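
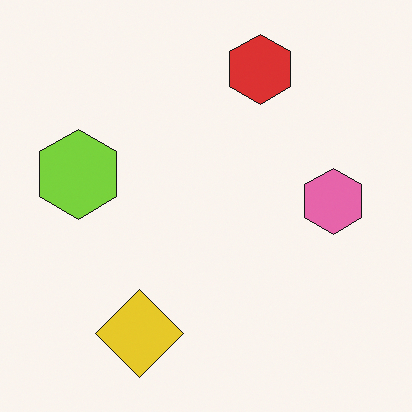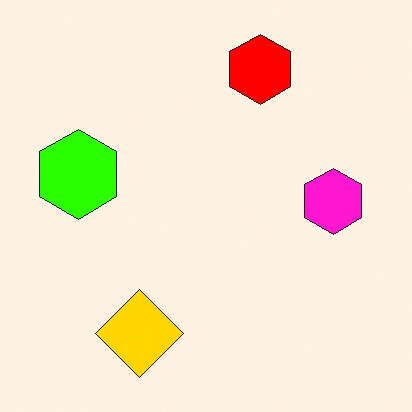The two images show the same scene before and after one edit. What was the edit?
It was made much more vivid (saturation change).

All colors are more vivid — a global saturation change.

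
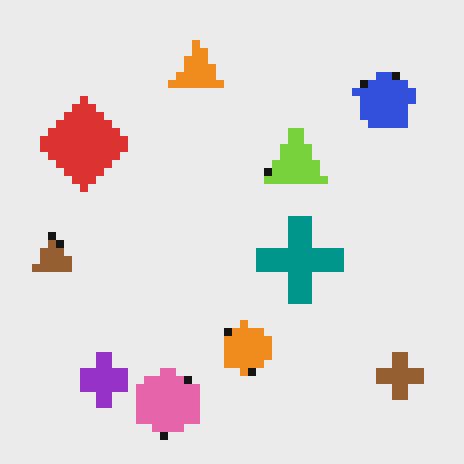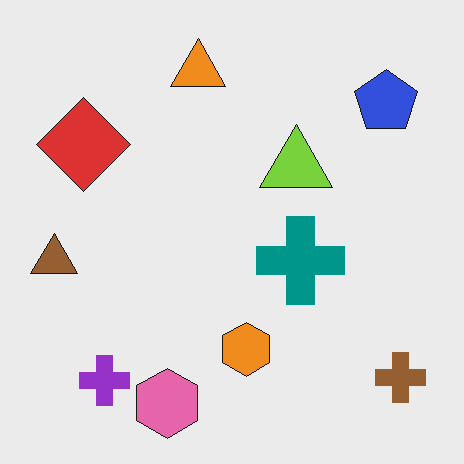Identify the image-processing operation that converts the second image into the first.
The transformation is: pixelated into visible square blocks.

Shapes are reduced to large square blocks; fine edges and outlines are lost — a downscale-then-upscale (mosaic) effect.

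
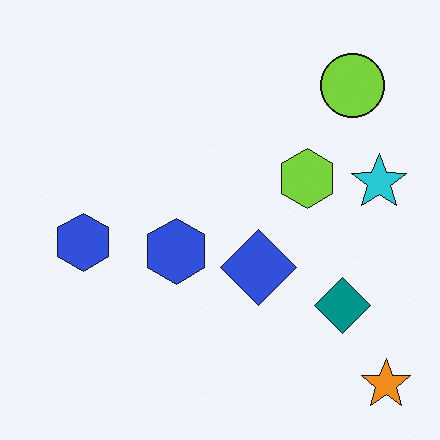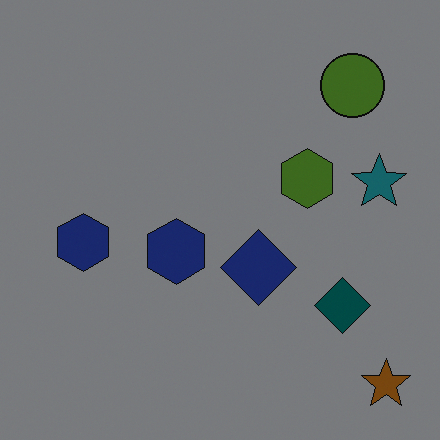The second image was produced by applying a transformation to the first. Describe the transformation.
The transformation is: darkened a lot.

Every pixel — background and shapes alike — is uniformly darkened.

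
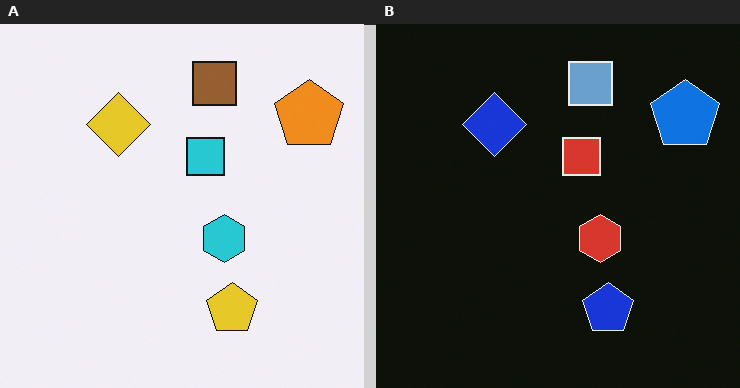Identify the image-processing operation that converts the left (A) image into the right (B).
The right (B) image is the left (A) color-inverted (negative).

The light background has become dark and every shape's color is its complement — a photographic negative.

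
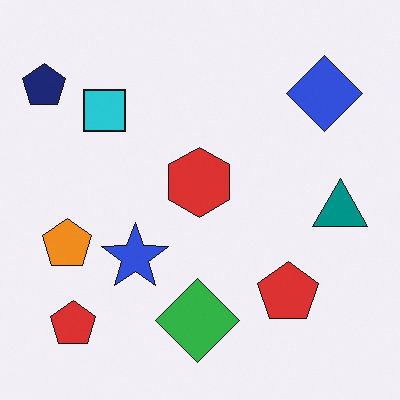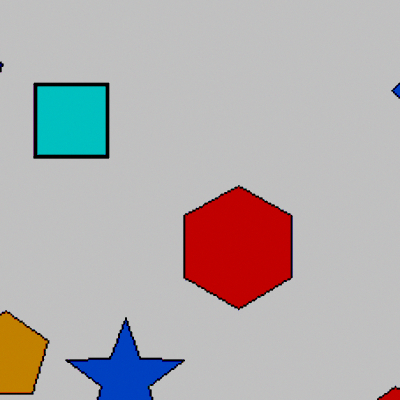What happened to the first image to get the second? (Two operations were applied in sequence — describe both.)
The image was cropped tightly and scaled back up, then heavily posterized to just a handful of flat colors.

The visible shapes are larger and the field of view is narrower; shapes near the original edges may be partly or wholly outside the frame — a crop-and-rescale. Each flat color has snapped to a coarser quantized level — most visibly, the near-white background has dropped to a flat grey.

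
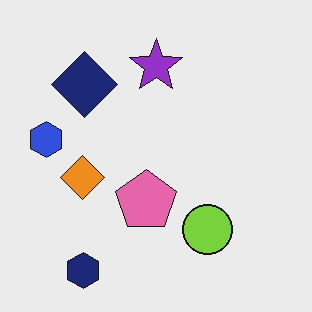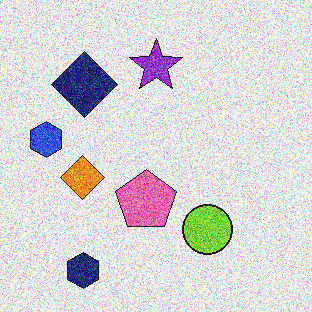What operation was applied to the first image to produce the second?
The image was degraded with a thick layer of grain.

Random speckle covers the whole image, including the flat background.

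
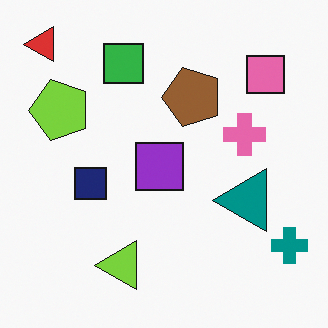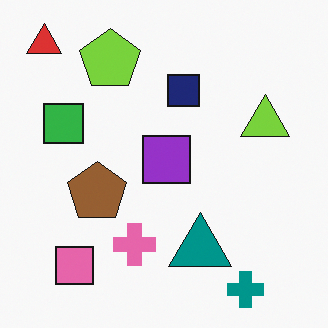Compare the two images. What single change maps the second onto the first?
This is the original image transposed (reflected across the top-left ↔ bottom-right diagonal).

Shapes have swapped their row and column positions — what was in the top-right is now in the bottom-left — a diagonal reflection.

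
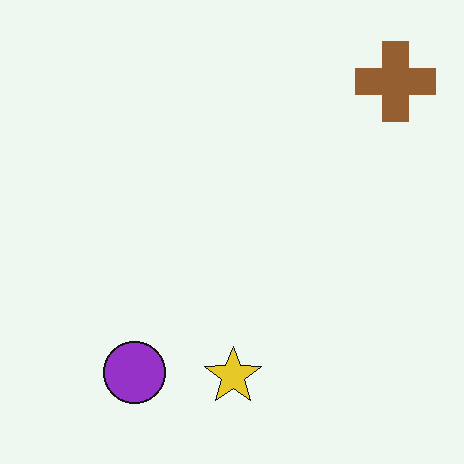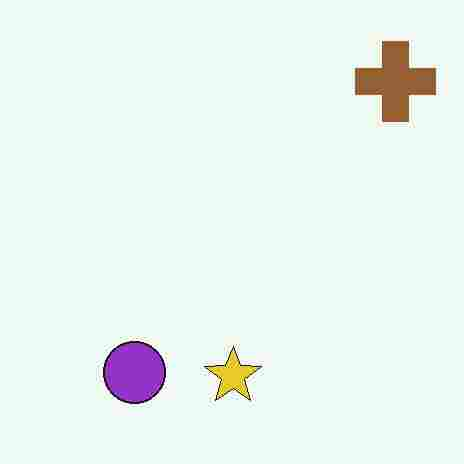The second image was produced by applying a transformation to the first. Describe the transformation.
Heavily JPEG-compressed with obvious blocking artifacts.

Blocky 8×8 compression artifacts appear around shape edges and the flat background shows ringing — characteristic JPEG degradation.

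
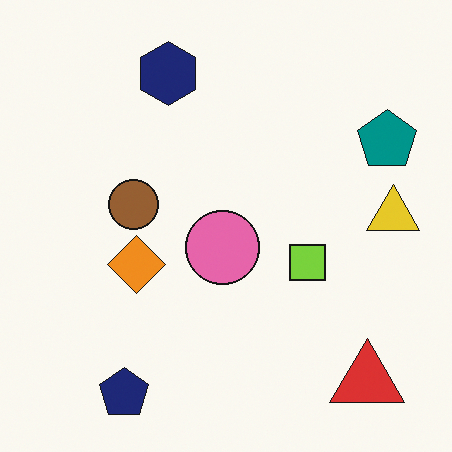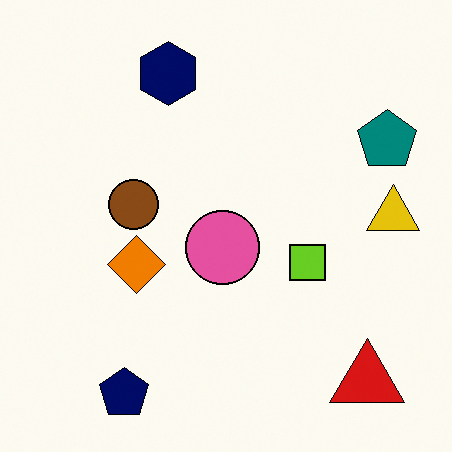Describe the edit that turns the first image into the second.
The second image is the first given slightly increased contrast.

Tones are pushed away from mid-grey across the whole image — a global contrast change.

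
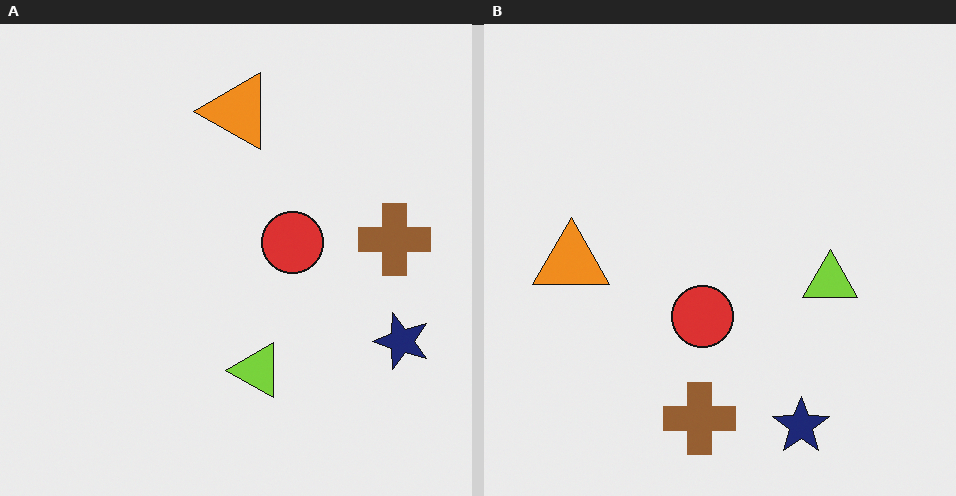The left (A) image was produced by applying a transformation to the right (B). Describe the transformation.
It was transposed (reflected across the top-left ↔ bottom-right diagonal).

Shapes have swapped their row and column positions — what was in the top-right is now in the bottom-left — a diagonal reflection.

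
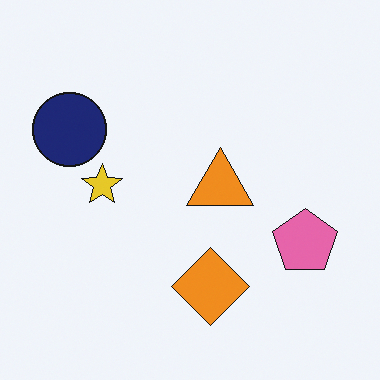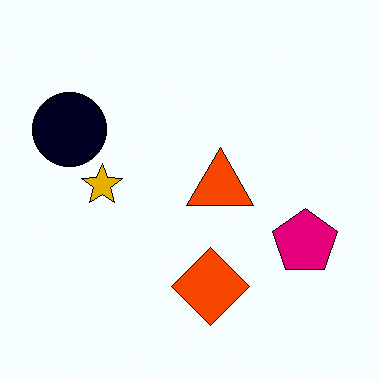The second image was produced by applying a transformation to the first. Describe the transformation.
The image was given much higher contrast.

Tones are pushed away from mid-grey across the whole image — a global contrast change.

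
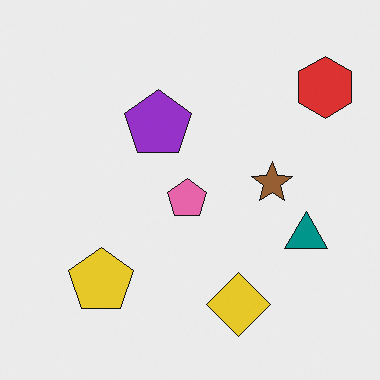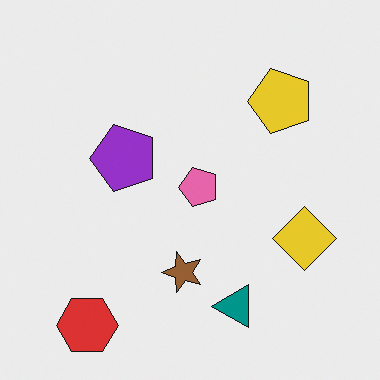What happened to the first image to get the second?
The second image is the first transposed (reflected across the top-left ↔ bottom-right diagonal).

Shapes have swapped their row and column positions — what was in the top-right is now in the bottom-left — a diagonal reflection.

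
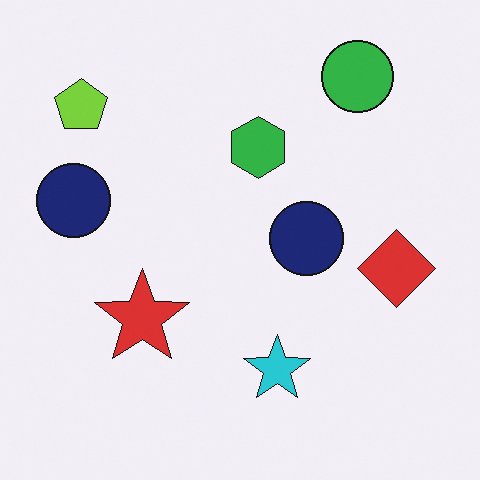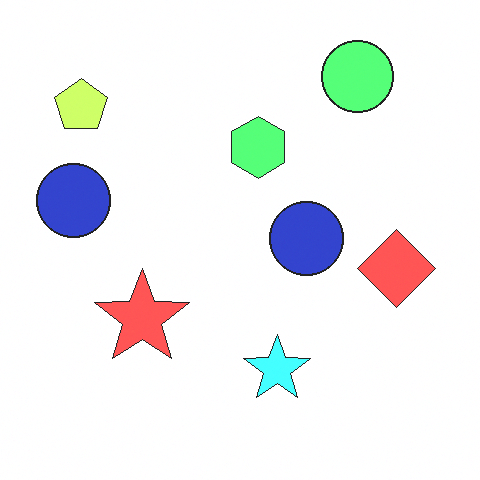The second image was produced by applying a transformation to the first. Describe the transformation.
It was noticeably brightened.

Every pixel — background and shapes alike — is uniformly brightened.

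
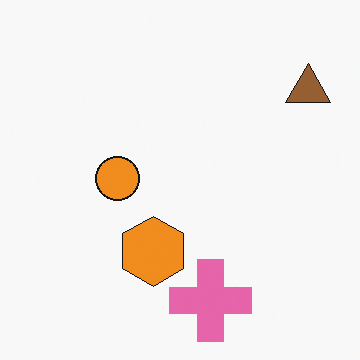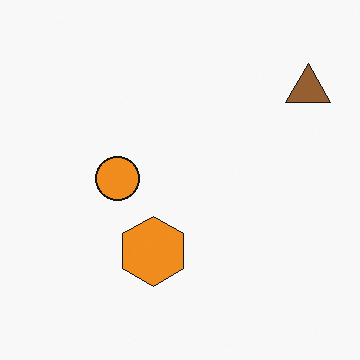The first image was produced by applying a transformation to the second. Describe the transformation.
The transformation is: overlaid with an additional pink cross.

A pink cross appears in the first image that is absent from the second.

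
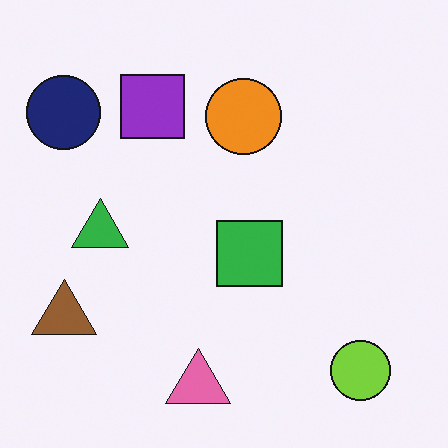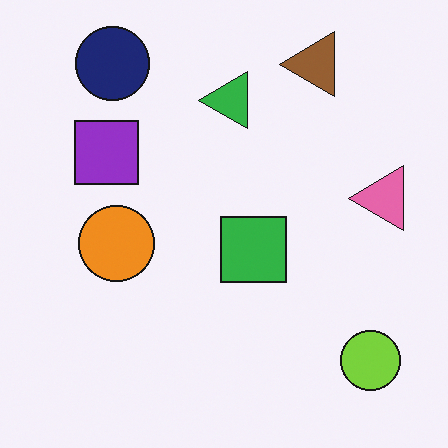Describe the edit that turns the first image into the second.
The second image is the first transposed (reflected across the top-left ↔ bottom-right diagonal).

Shapes have swapped their row and column positions — what was in the top-right is now in the bottom-left — a diagonal reflection.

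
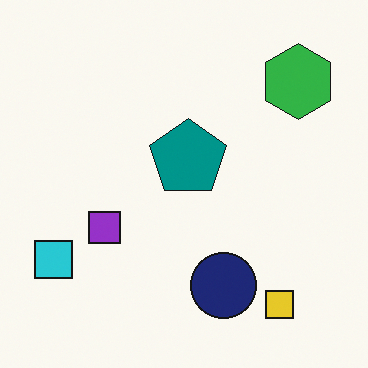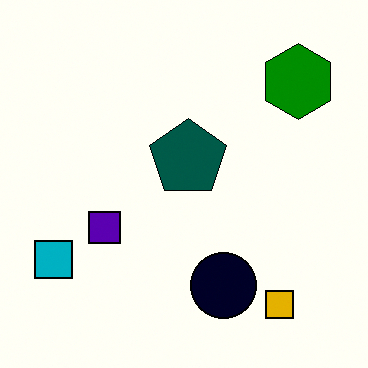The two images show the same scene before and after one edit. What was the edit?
This is the original image given much higher contrast.

Tones are pushed away from mid-grey across the whole image — a global contrast change.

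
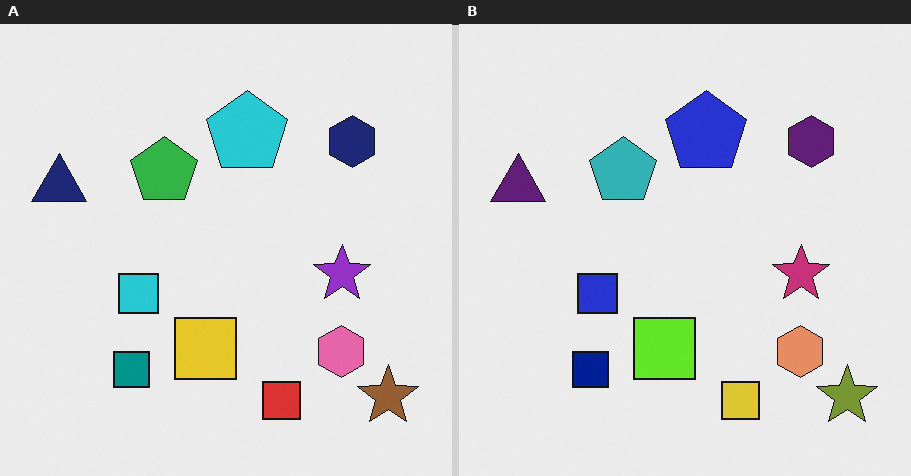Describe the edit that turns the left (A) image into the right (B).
It was hue-shifted by a small amount.

Every shape's color has rotated by the same amount around the hue wheel — a uniform hue shift.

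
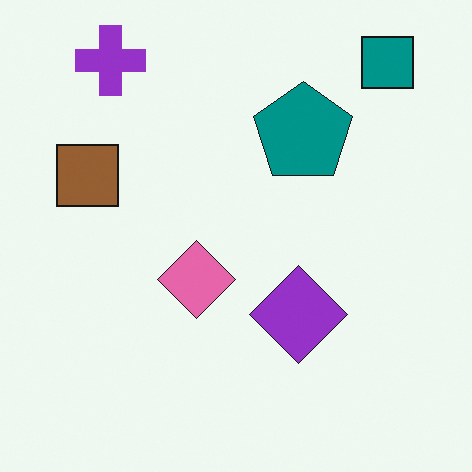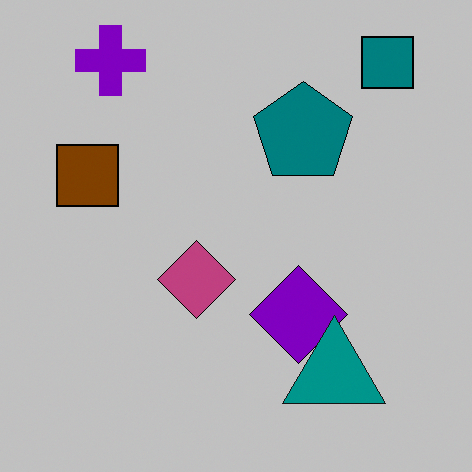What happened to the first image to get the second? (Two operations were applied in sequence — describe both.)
The transformation is: aggressively posterized, then overlaid with an additional teal triangle.

Each flat color has snapped to a coarser quantized level — most visibly, the near-white background has dropped to a flat grey. A teal triangle appears in the second image that is absent from the first.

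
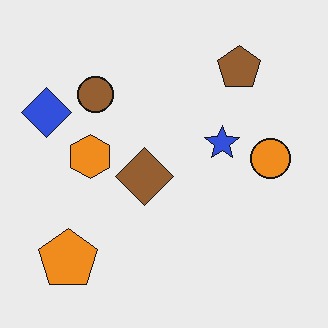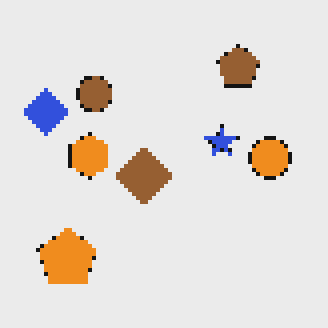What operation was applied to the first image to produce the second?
It was mildly pixelated.

Shapes are reduced to large square blocks; fine edges and outlines are lost — a downscale-then-upscale (mosaic) effect.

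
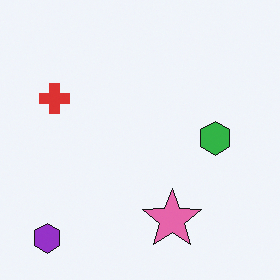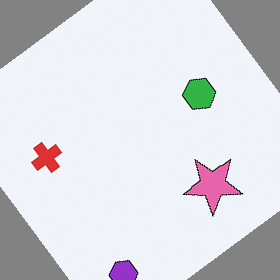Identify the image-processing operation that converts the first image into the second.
The image was rotated counter-clockwise by a large amount — several tens of degrees.

Every shape is tilted by the same angle and the image corners show triangular fill wedges — a whole-image rotation by a non-right angle.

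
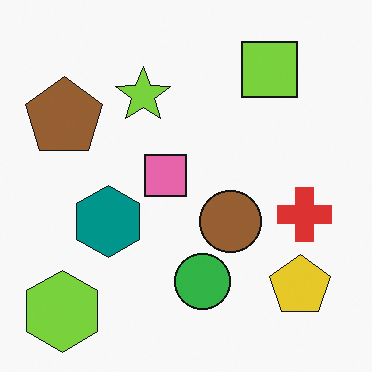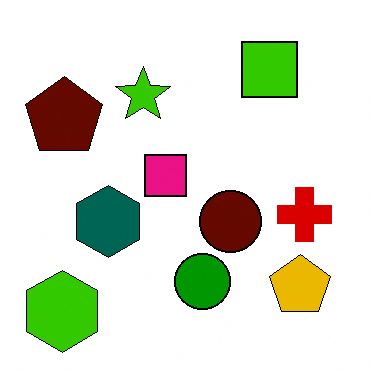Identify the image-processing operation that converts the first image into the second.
The transformation is: boosted in contrast.

Tones are pushed away from mid-grey across the whole image — a global contrast change.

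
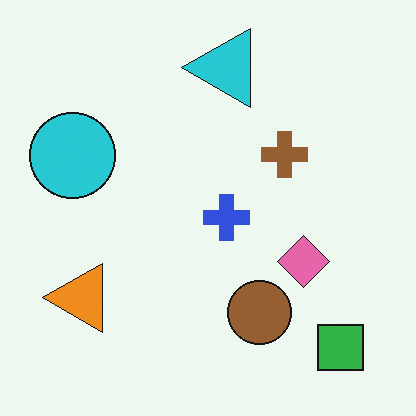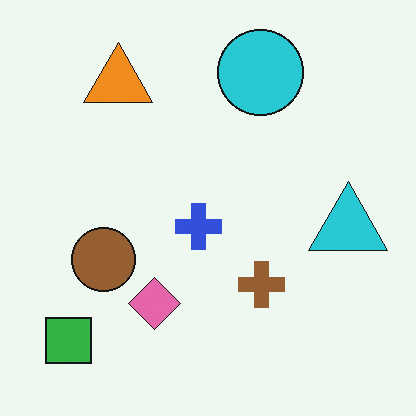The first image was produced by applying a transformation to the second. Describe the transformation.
Rotated 90° counter-clockwise.

The green square sits in the bottom-left of the second image and the bottom-right of the first — consistent with a whole-image 90° counter-clockwise rotation.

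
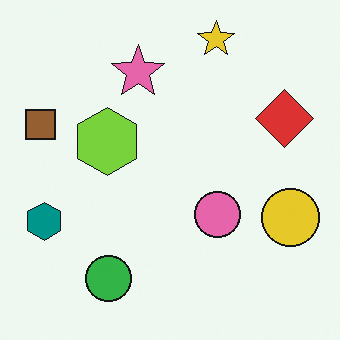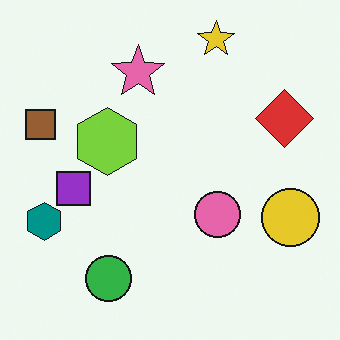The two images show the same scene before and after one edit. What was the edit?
The image was overlaid with an additional purple square.

A purple square appears in the second image that is absent from the first.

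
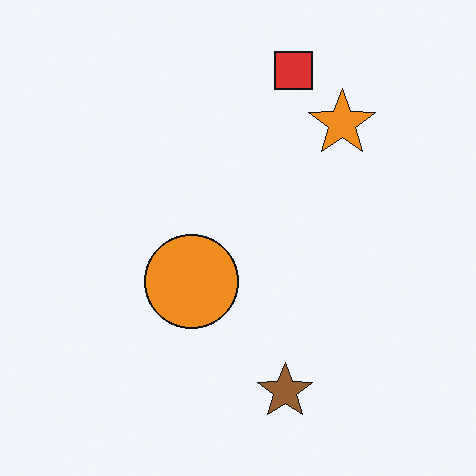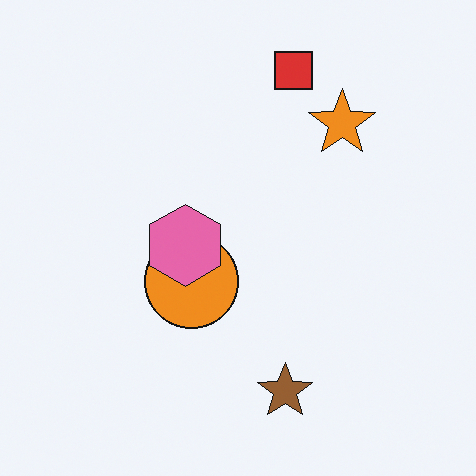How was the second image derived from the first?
It was overlaid with an additional pink hexagon.

A pink hexagon appears in the second image that is absent from the first.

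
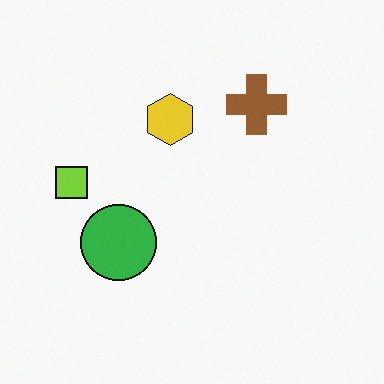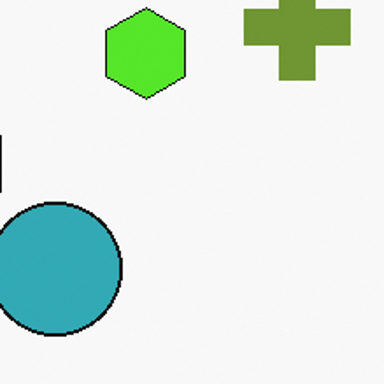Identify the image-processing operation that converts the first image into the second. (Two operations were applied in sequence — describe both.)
The transformation is: hue-shifted slightly, then cropped tightly and scaled back up.

Every shape's color has rotated by the same amount around the hue wheel — a uniform hue shift. The visible shapes are larger and the field of view is narrower; shapes near the original edges may be partly or wholly outside the frame — a crop-and-rescale.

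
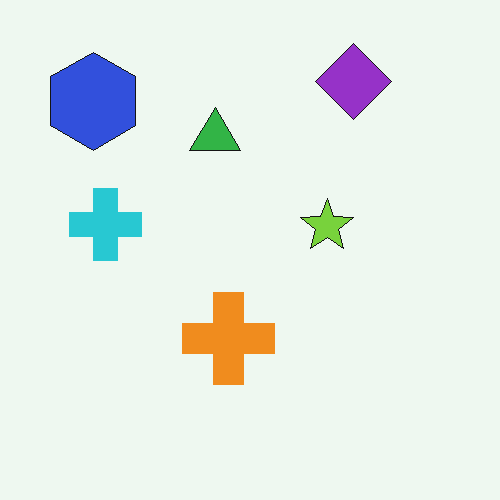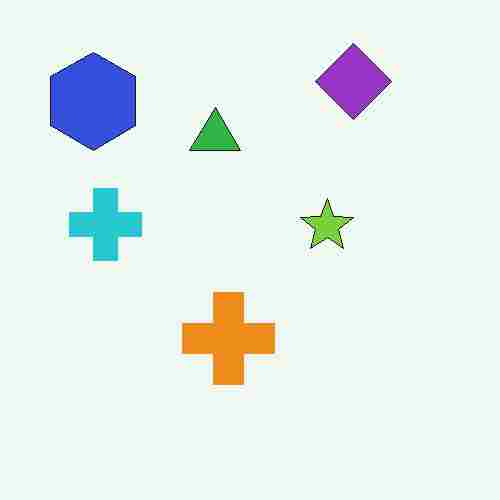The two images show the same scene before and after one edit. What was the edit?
Degraded with heavy JPEG compression.

Blocky 8×8 compression artifacts appear around shape edges and the flat background shows ringing — characteristic JPEG degradation.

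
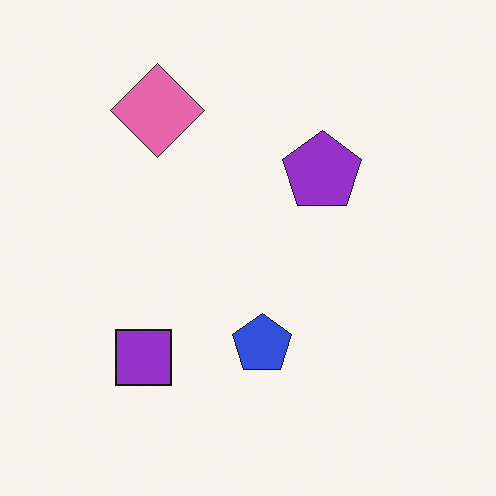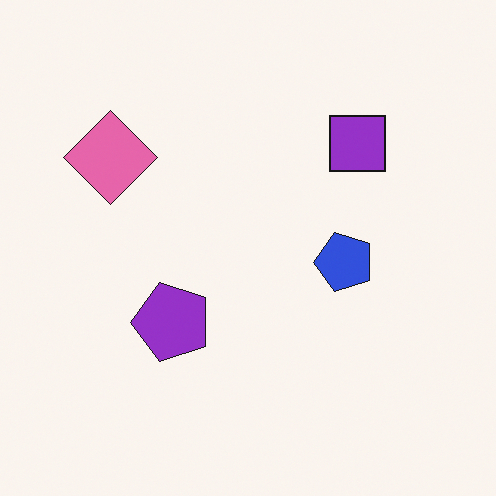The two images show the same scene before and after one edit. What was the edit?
The second image is the first transposed (reflected across the top-left ↔ bottom-right diagonal).

Shapes have swapped their row and column positions — what was in the top-right is now in the bottom-left — a diagonal reflection.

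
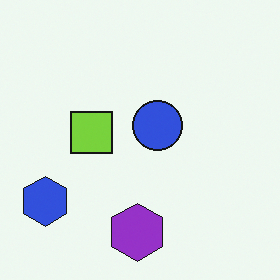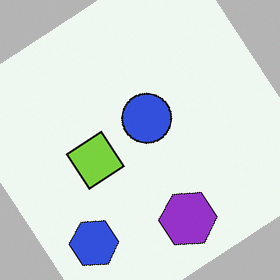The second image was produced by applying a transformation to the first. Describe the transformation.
The transformation is: rotated counter-clockwise by a large amount — several tens of degrees.

Every shape is tilted by the same angle and the image corners show triangular fill wedges — a whole-image rotation by a non-right angle.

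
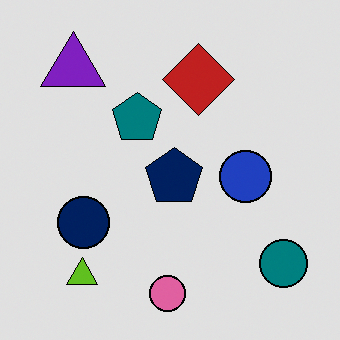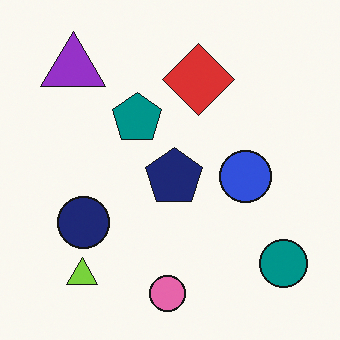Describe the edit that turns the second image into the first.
The transformation is: moderately posterized.

Each flat color has snapped to a coarser quantized level — most visibly, the near-white background has dropped to a flat grey.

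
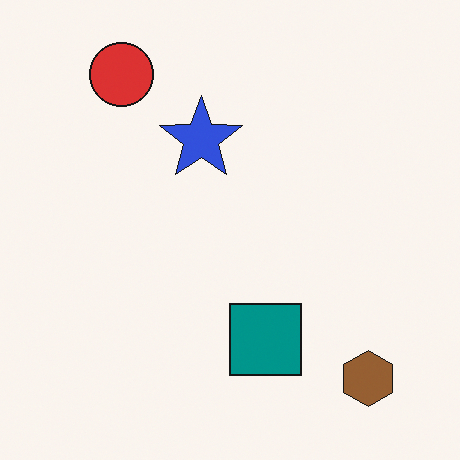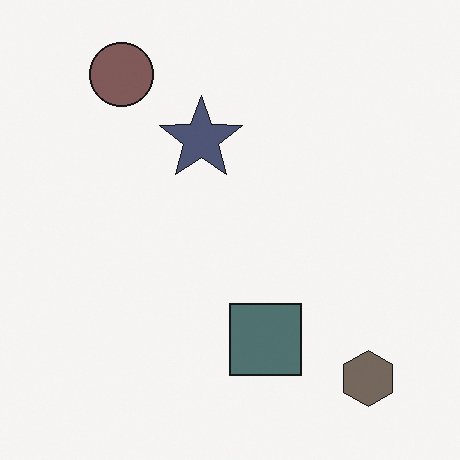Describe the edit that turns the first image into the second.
It was made much more muted (saturation change).

All colors are more muted and greyish — a global saturation change.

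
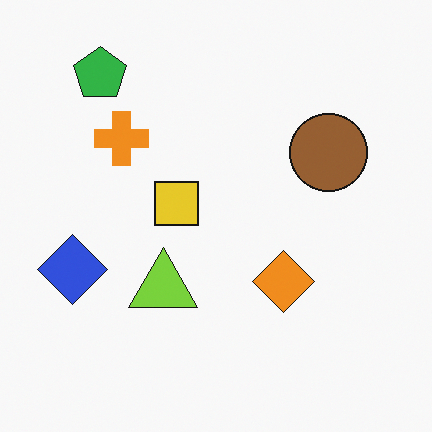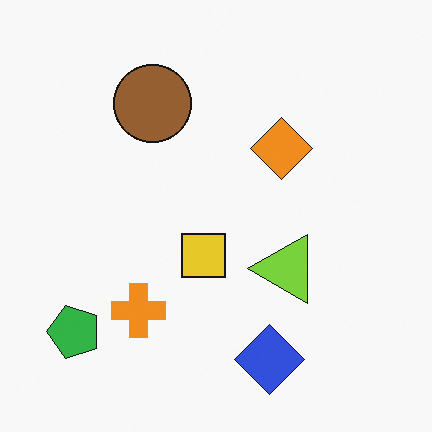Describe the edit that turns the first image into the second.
The image was rotated 90° counter-clockwise.

The green pentagon sits in the top-left of the first image and the bottom-left of the second — consistent with a whole-image 90° counter-clockwise rotation.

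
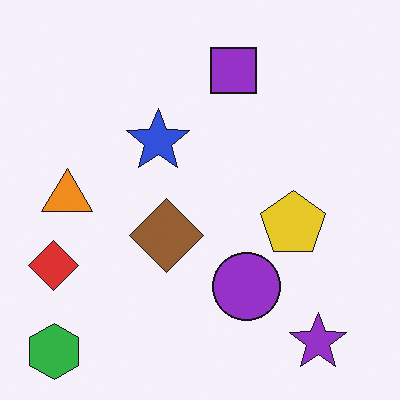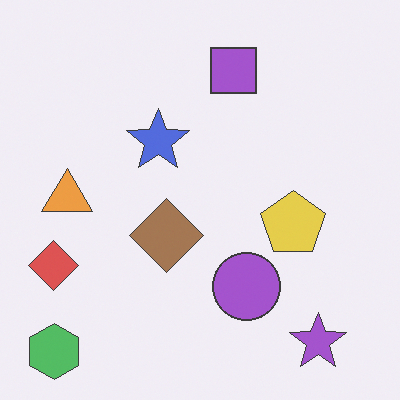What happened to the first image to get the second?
The second image is the first given slightly reduced contrast.

Tones are pushed toward mid-grey across the whole image — a global contrast change.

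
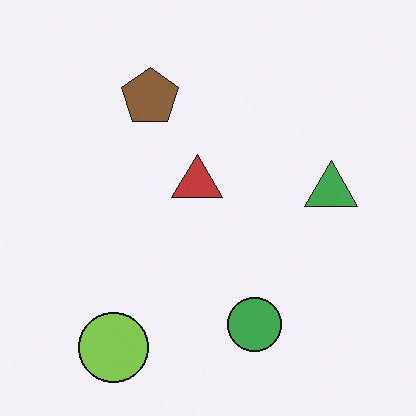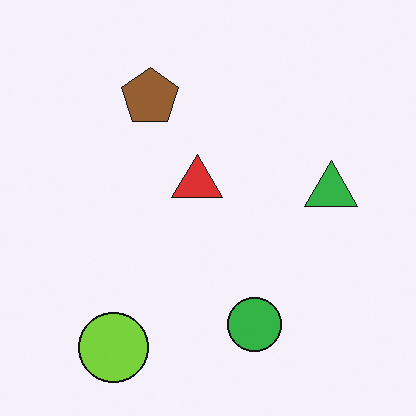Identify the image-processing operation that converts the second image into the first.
This is the original image slightly desaturated.

All colors are more muted and greyish — a global saturation change.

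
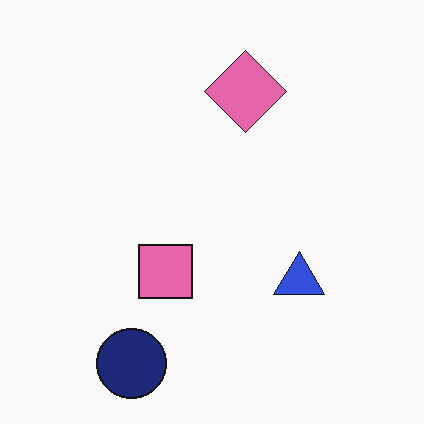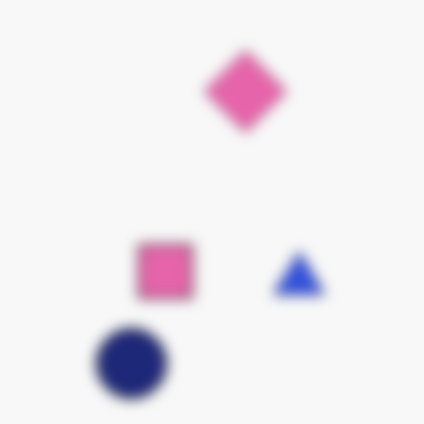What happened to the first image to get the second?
The transformation is: strongly gaussian-blurred.

Shape edges and outlines are uniformly softened across the whole image.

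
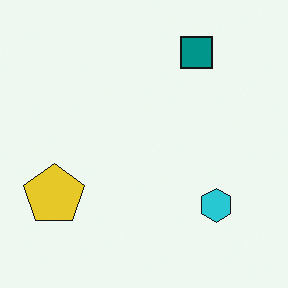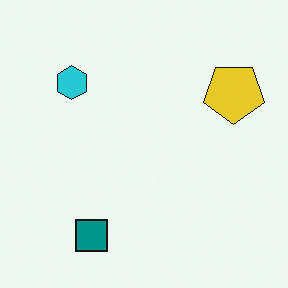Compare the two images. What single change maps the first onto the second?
The image was rotated 180°.

The teal square sits in the top-right of the first image and the bottom-left of the second — consistent with a whole-image 180° rotation.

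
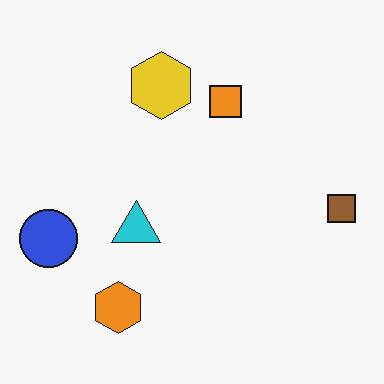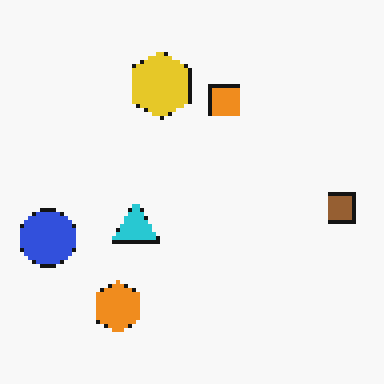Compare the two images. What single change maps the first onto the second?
The transformation is: mildly pixelated.

Shapes are reduced to large square blocks; fine edges and outlines are lost — a downscale-then-upscale (mosaic) effect.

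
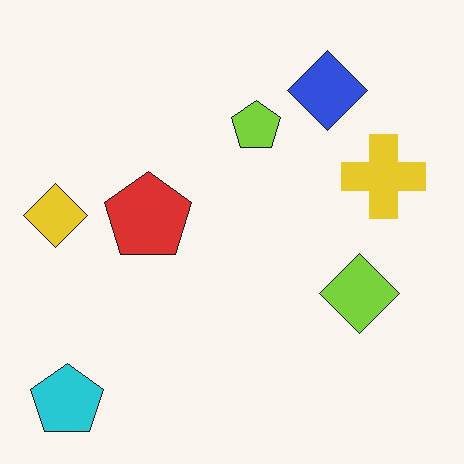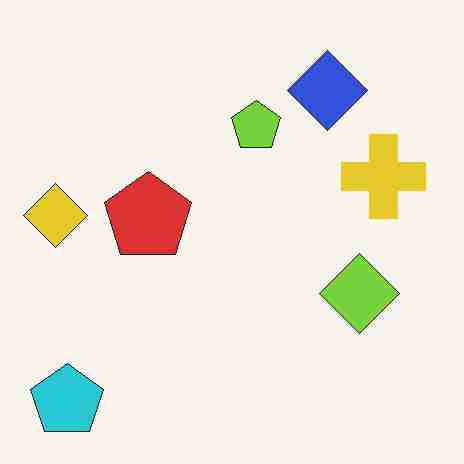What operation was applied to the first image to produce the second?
Heavily JPEG-compressed with obvious blocking artifacts.

Blocky 8×8 compression artifacts appear around shape edges and the flat background shows ringing — characteristic JPEG degradation.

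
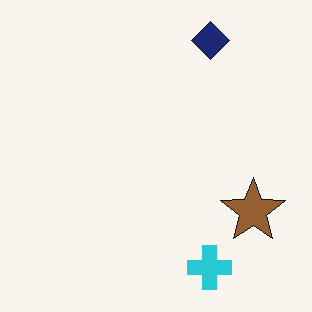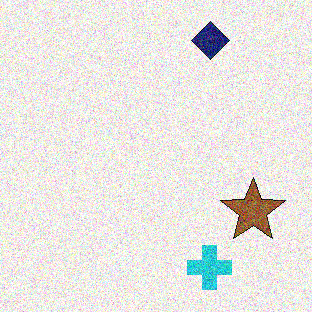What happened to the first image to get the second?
The image was degraded with a thick layer of grain.

Random speckle covers the whole image, including the flat background.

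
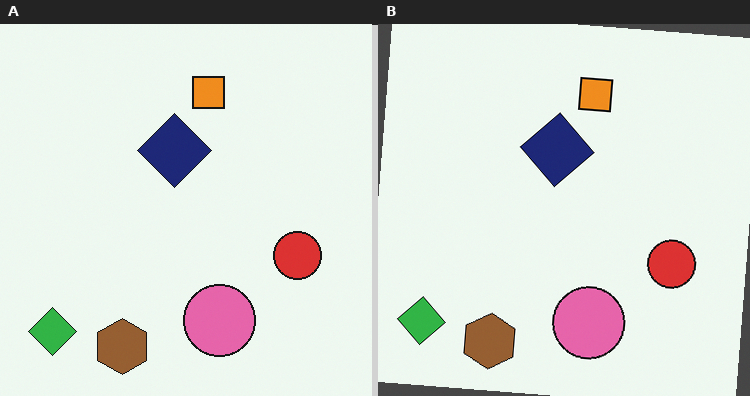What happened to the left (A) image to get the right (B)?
This is the original image rotated clockwise by a few degrees.

Every shape is tilted by the same angle and the image corners show triangular fill wedges — a whole-image rotation by a non-right angle.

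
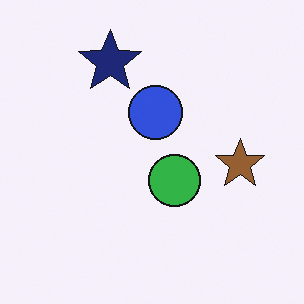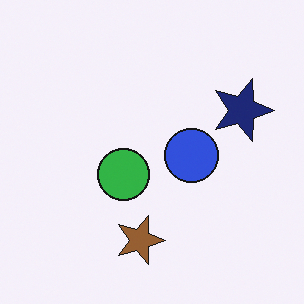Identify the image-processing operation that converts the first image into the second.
It was rotated 90° clockwise.

The navy star sits in the top of the first image and the right of the second — consistent with a whole-image 90° clockwise rotation.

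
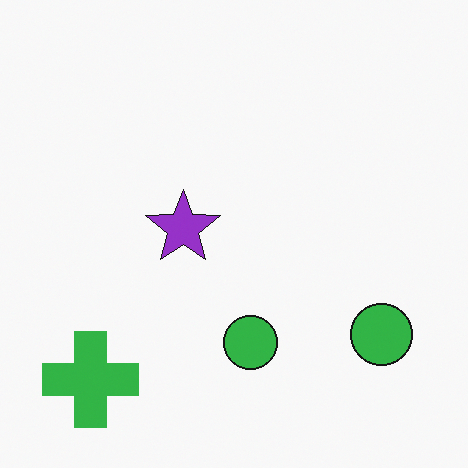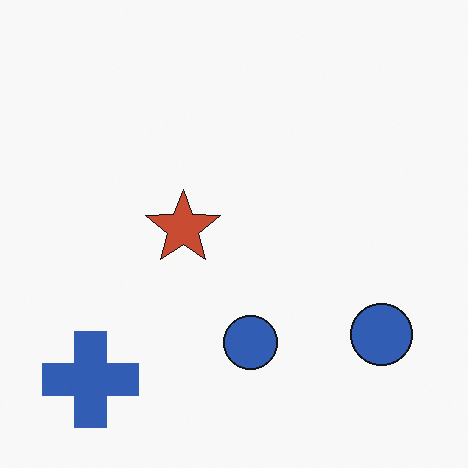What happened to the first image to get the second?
The transformation is: hue-shifted by a moderate amount.

Every shape's color has rotated by the same amount around the hue wheel — a uniform hue shift.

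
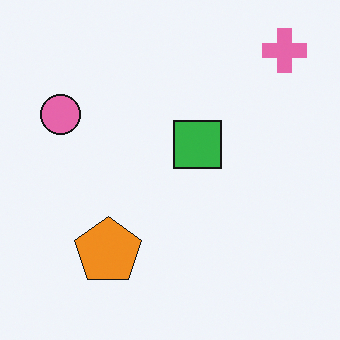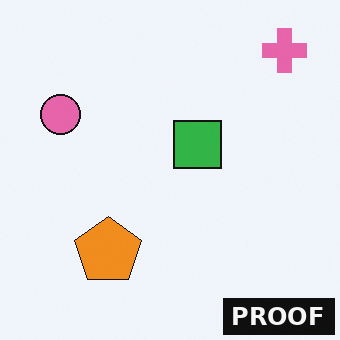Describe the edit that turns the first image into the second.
The transformation is: watermarked with the text "PROOF" in the lower-right corner.

A dark label reading "PROOF" appears in the lower-right corner.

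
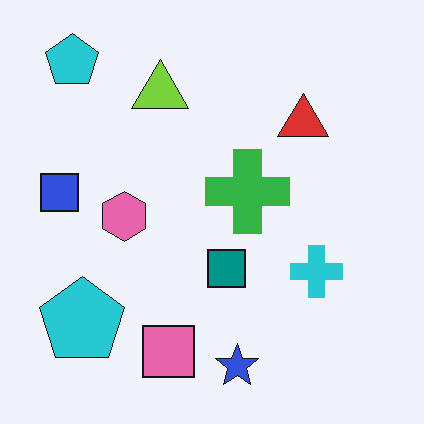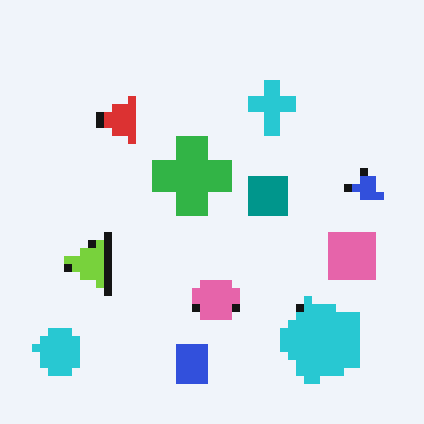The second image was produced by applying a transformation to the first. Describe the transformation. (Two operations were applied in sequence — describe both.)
It was rotated 90° counter-clockwise, then moderately pixelated.

The blue star sits in the bottom of the first image and the right of the second — consistent with a whole-image 90° counter-clockwise rotation. Shapes are reduced to large square blocks; fine edges and outlines are lost — a downscale-then-upscale (mosaic) effect.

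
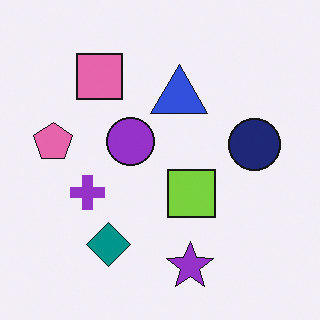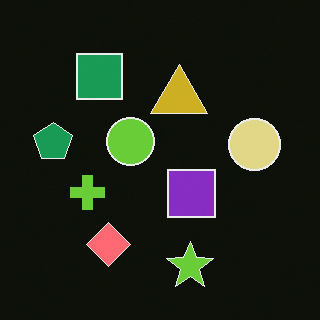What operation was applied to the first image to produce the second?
Color-inverted (negative).

The light background has become dark and every shape's color is its complement — a photographic negative.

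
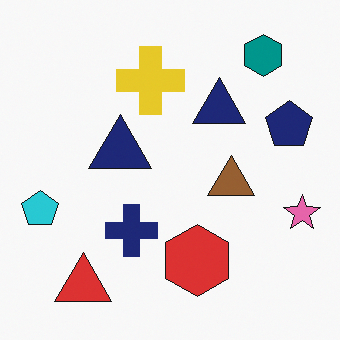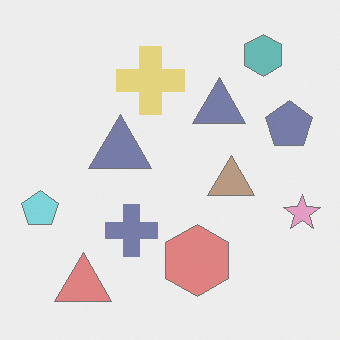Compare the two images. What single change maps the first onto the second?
The second image is the first washed out (contrast reduced).

Tones are pushed toward mid-grey across the whole image — a global contrast change.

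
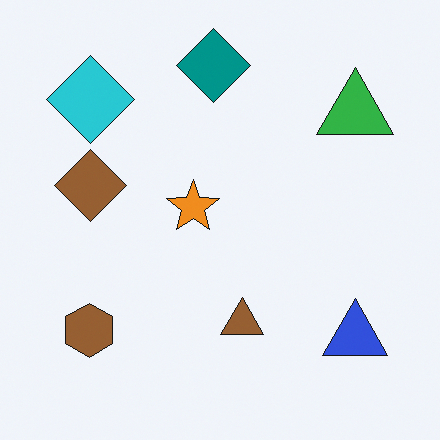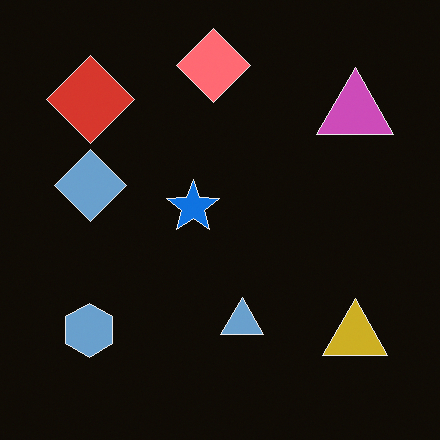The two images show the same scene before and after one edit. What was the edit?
This is the original image color-inverted (negative).

The light background has become dark and every shape's color is its complement — a photographic negative.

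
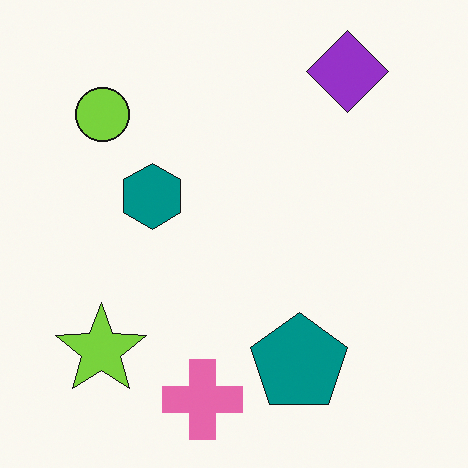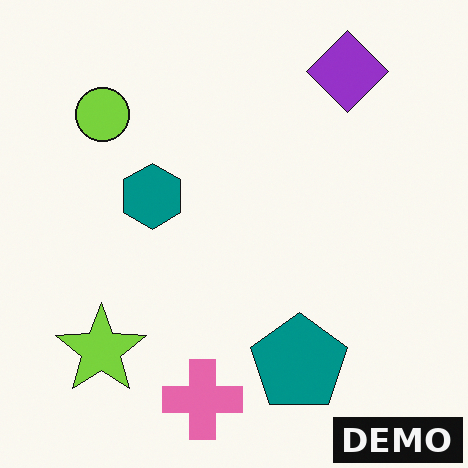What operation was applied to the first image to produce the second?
The image was watermarked with the text "DEMO" in the lower-right corner.

A dark label reading "DEMO" appears in the lower-right corner.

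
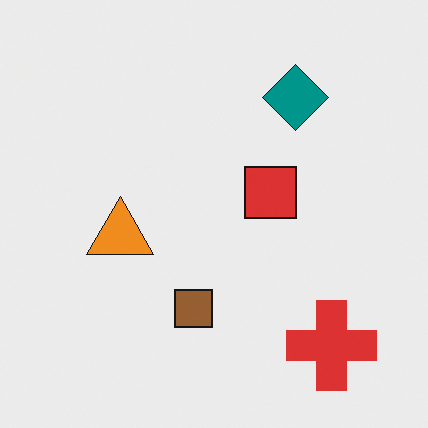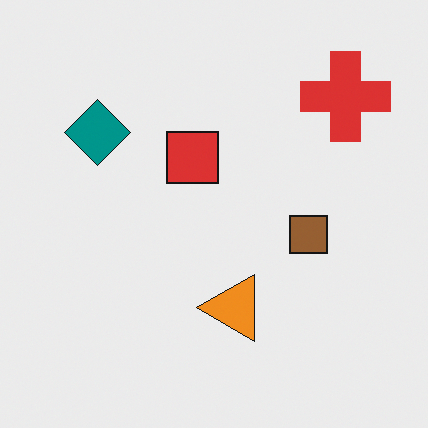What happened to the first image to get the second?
The image was rotated 90° counter-clockwise.

The red cross sits in the bottom-right of the first image and the top-right of the second — consistent with a whole-image 90° counter-clockwise rotation.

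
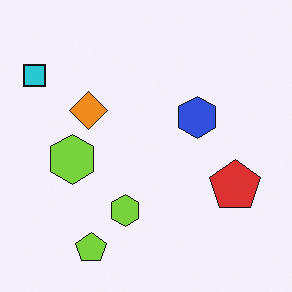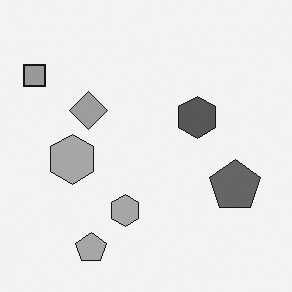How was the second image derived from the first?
The transformation is: converted to grayscale.

All color is removed — every shape is now a shade of grey.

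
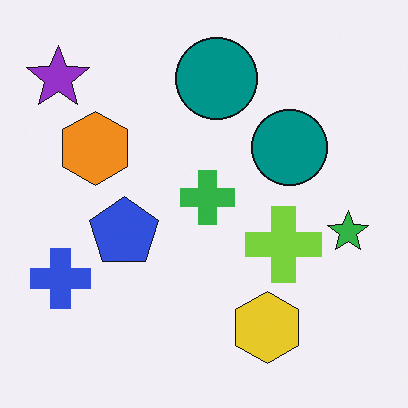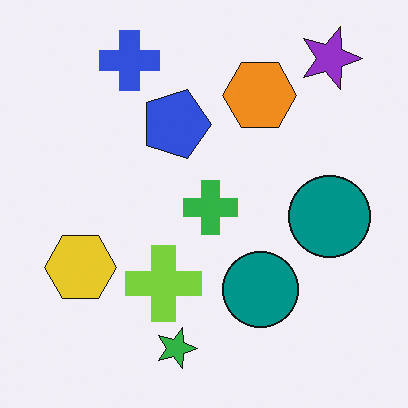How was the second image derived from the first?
This is the original image rotated 90° clockwise.

The purple star sits in the top-left of the first image and the top-right of the second — consistent with a whole-image 90° clockwise rotation.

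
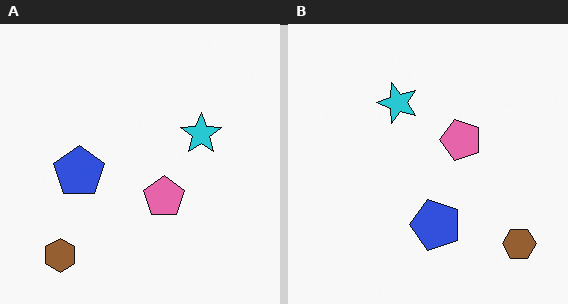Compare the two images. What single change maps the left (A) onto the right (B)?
The right (B) image is the left (A) rotated 90° counter-clockwise.

The brown hexagon sits in the bottom-left of the left (A) image and the bottom-right of the right (B) — consistent with a whole-image 90° counter-clockwise rotation.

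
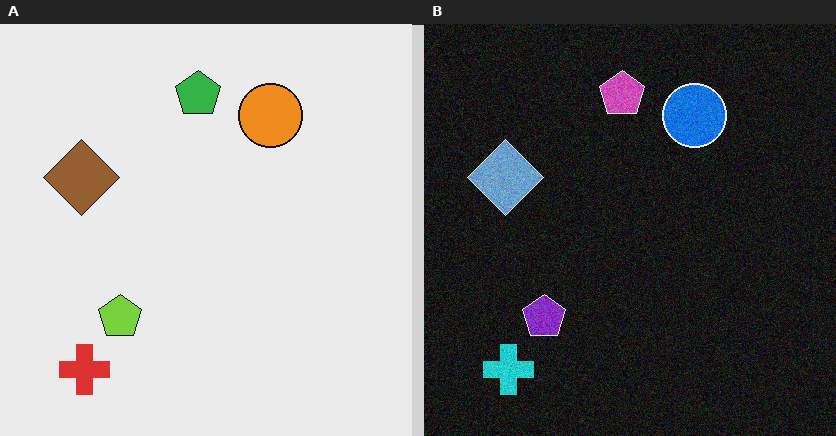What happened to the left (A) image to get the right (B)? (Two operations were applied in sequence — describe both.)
The transformation is: color-inverted (negative), then degraded with moderate additive noise.

The light background has become dark and every shape's color is its complement — a photographic negative. Random speckle covers the whole image, including the flat background.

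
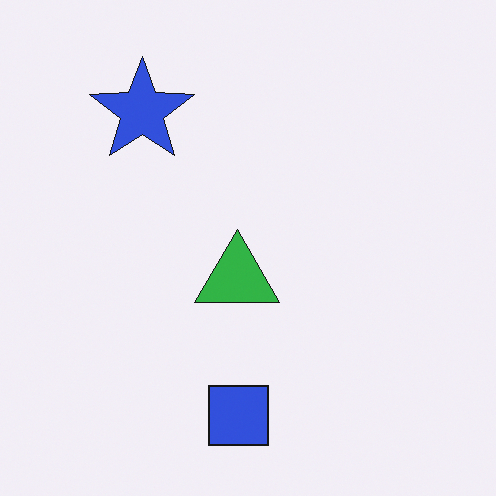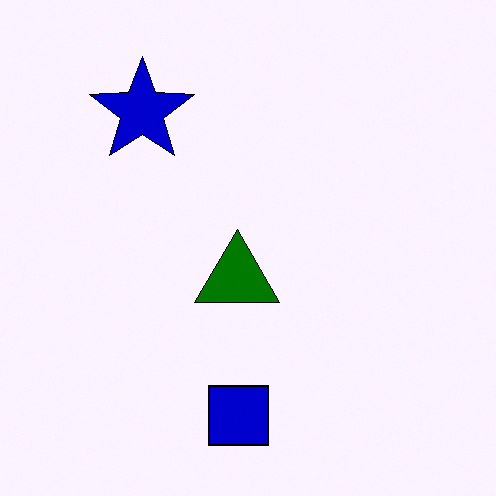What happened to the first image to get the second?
Given much higher contrast.

Tones are pushed away from mid-grey across the whole image — a global contrast change.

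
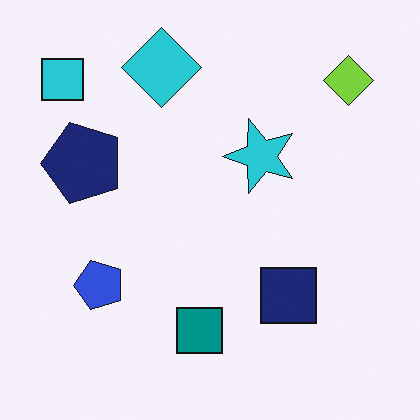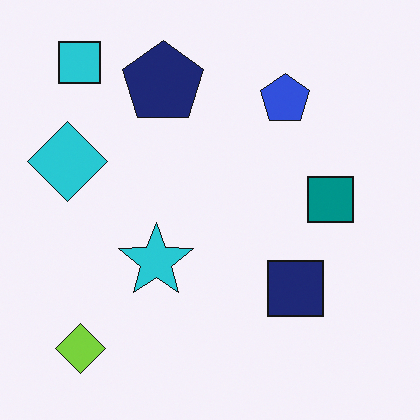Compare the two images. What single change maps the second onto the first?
Transposed (reflected across the top-left ↔ bottom-right diagonal).

Shapes have swapped their row and column positions — what was in the top-right is now in the bottom-left — a diagonal reflection.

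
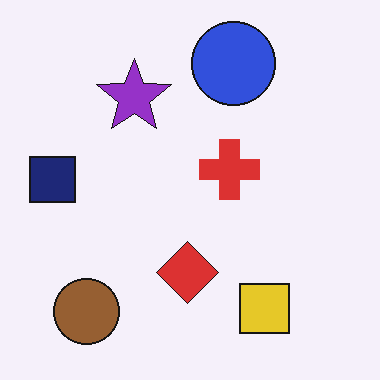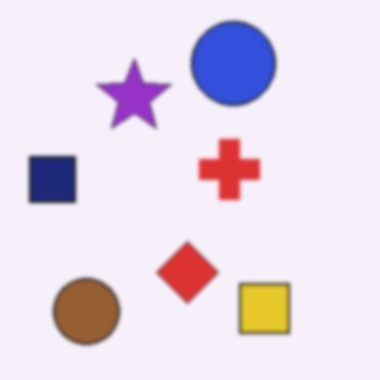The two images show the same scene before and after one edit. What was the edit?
The image was slightly softened.

Shape edges and outlines are uniformly softened across the whole image.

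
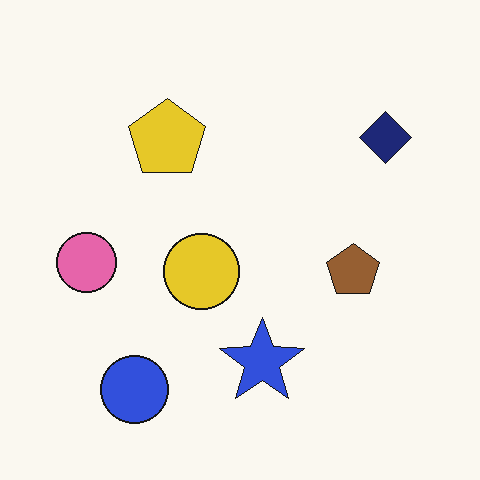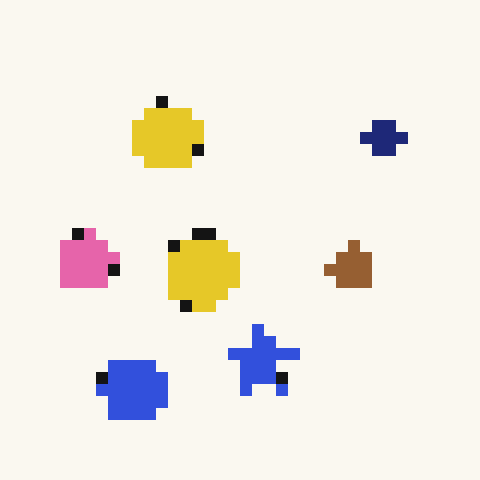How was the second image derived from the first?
This is the original image coarsely pixelated.

Shapes are reduced to large square blocks; fine edges and outlines are lost — a downscale-then-upscale (mosaic) effect.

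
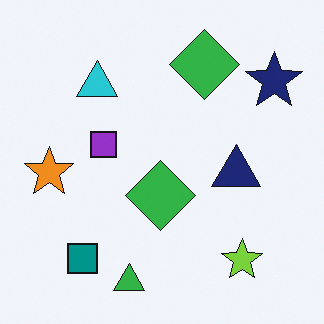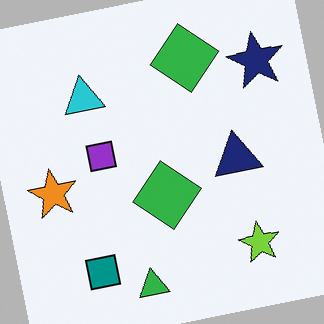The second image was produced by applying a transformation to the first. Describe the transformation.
It was rotated counter-clockwise by a small amount.

Every shape is tilted by the same angle and the image corners show triangular fill wedges — a whole-image rotation by a non-right angle.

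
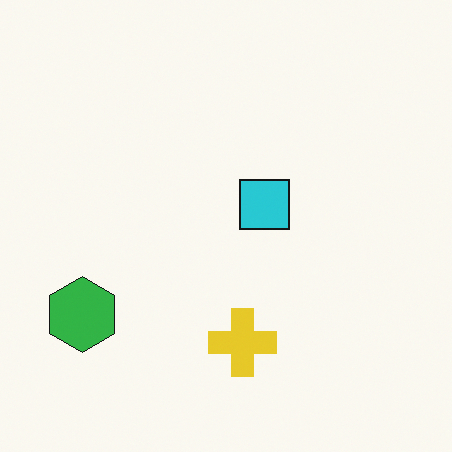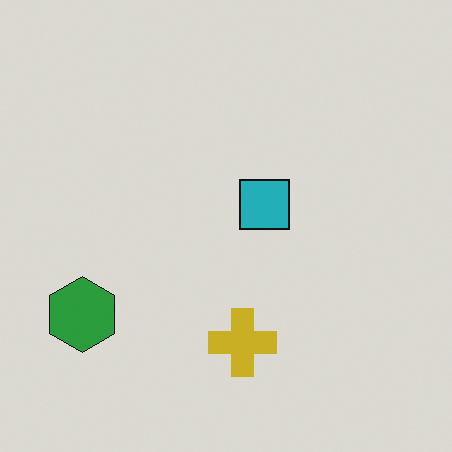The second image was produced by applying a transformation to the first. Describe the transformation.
The second image is the first slightly darkened.

Every pixel — background and shapes alike — is uniformly darkened.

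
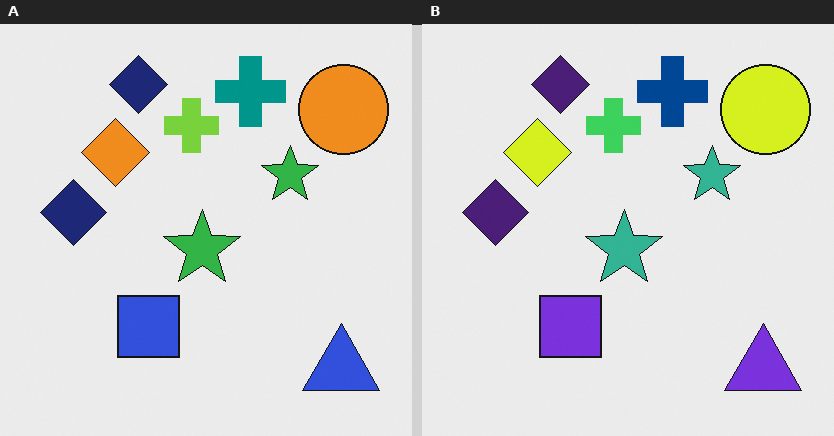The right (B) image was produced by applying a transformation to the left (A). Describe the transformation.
The image was hue-shifted by a small amount.

Every shape's color has rotated by the same amount around the hue wheel — a uniform hue shift.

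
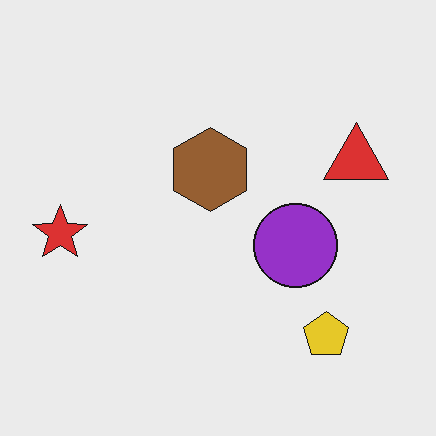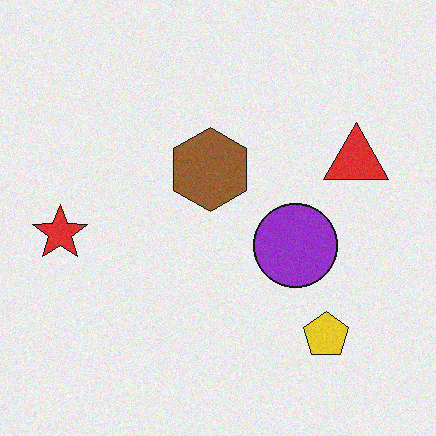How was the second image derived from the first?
The image was degraded with light additive noise.

Random speckle covers the whole image, including the flat background.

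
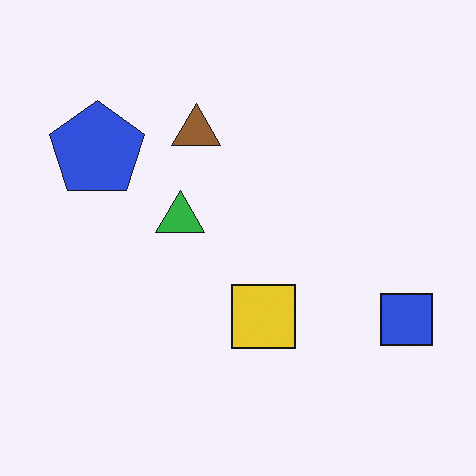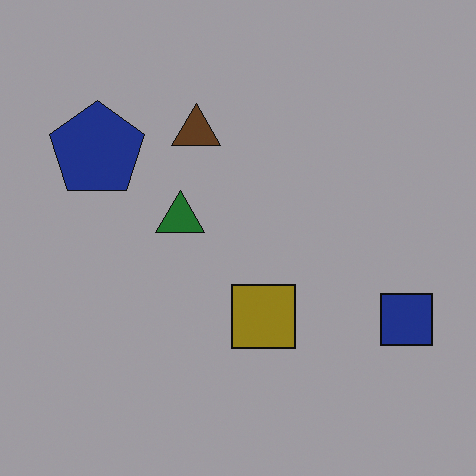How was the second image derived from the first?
The transformation is: noticeably darkened.

Every pixel — background and shapes alike — is uniformly darkened.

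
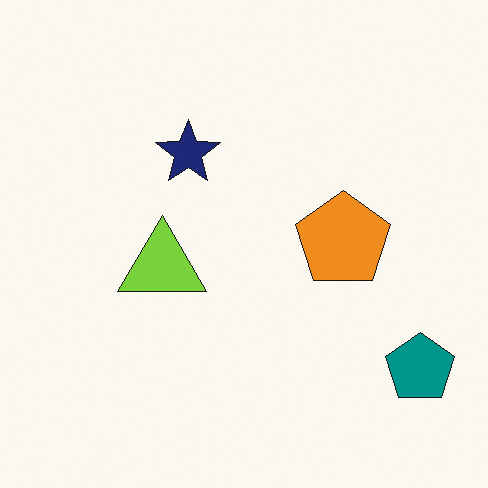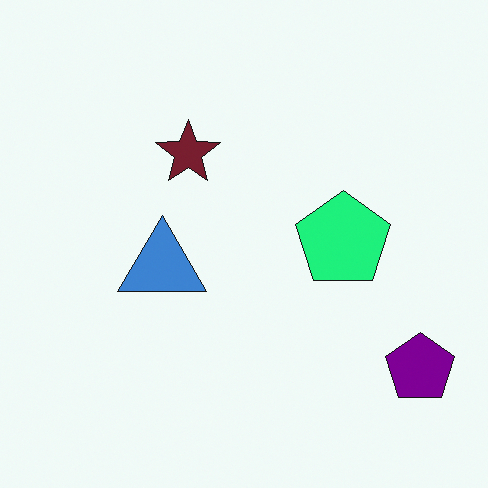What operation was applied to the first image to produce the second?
This is the original image hue-shifted by a moderate amount.

Every shape's color has rotated by the same amount around the hue wheel — a uniform hue shift.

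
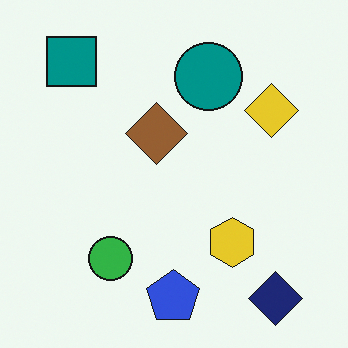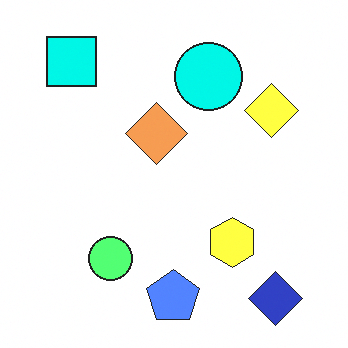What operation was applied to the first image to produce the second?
The second image is the first noticeably brightened.

Every pixel — background and shapes alike — is uniformly brightened.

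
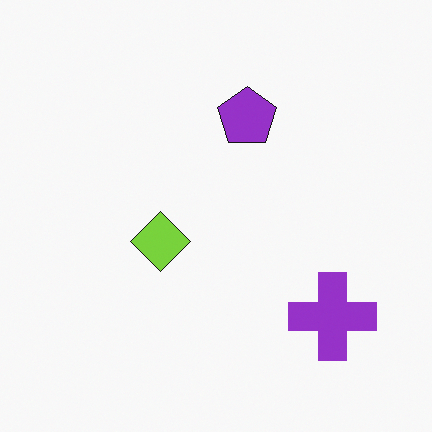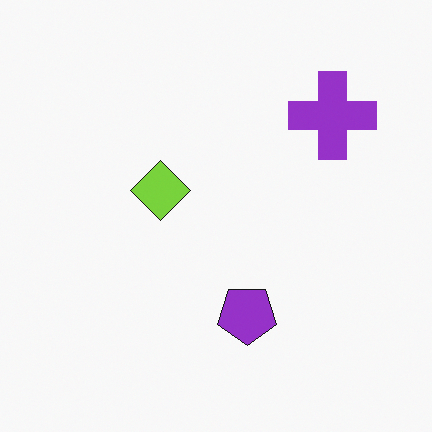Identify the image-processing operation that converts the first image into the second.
Flipped vertically (top ↔ bottom).

The purple cross is in the bottom-right of the first image and the top-right of the second — shapes on opposite sides of the horizontal midline have swapped in a mirror flip.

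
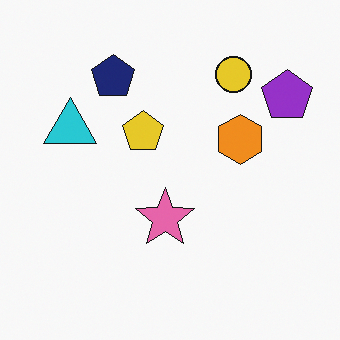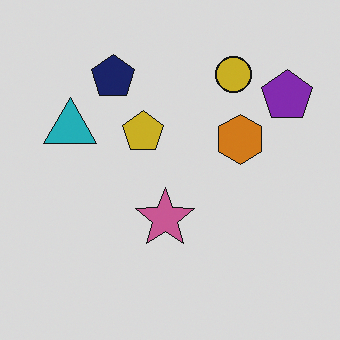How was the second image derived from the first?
This is the original image slightly darkened.

Every pixel — background and shapes alike — is uniformly darkened.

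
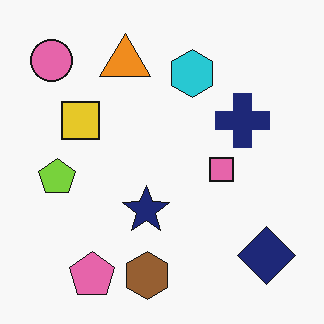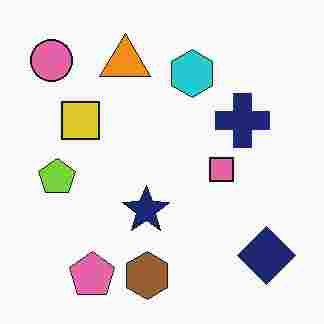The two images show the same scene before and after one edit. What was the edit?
It was degraded with heavy JPEG compression.

Blocky 8×8 compression artifacts appear around shape edges and the flat background shows ringing — characteristic JPEG degradation.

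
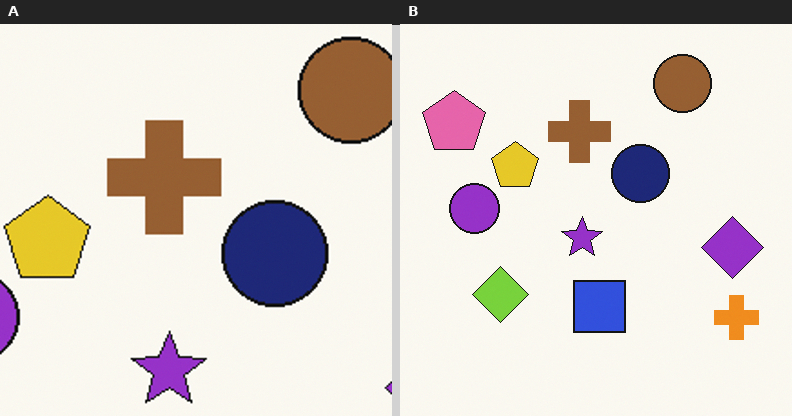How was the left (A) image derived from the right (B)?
Cropped tightly and scaled back up.

The visible shapes are larger and the field of view is narrower; shapes near the original edges may be partly or wholly outside the frame — a crop-and-rescale.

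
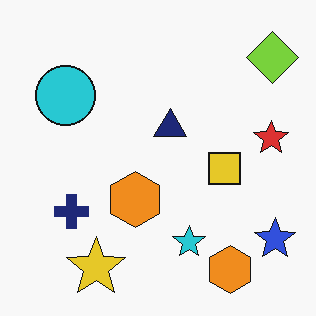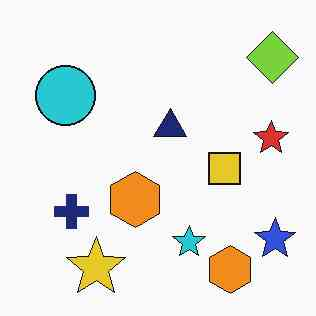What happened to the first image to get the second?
This is the original image JPEG-compressed with visible artifacts.

Blocky 8×8 compression artifacts appear around shape edges and the flat background shows ringing — characteristic JPEG degradation.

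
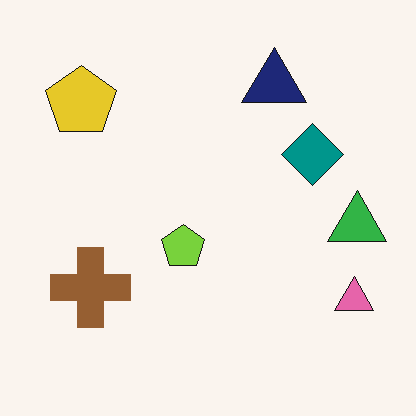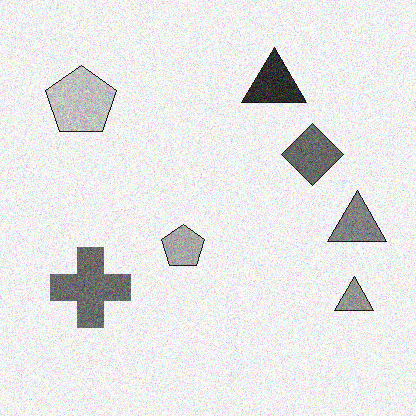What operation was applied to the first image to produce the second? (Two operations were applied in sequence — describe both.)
The image was converted to grayscale, then degraded with moderate additive noise.

All color is removed — every shape is now a shade of grey. Random speckle covers the whole image, including the flat background.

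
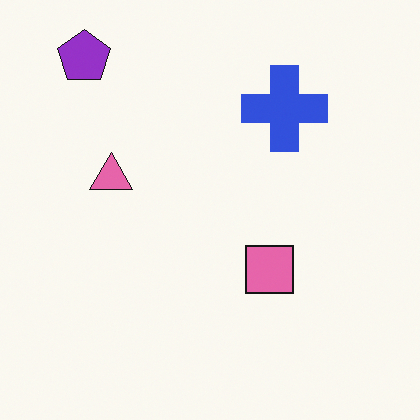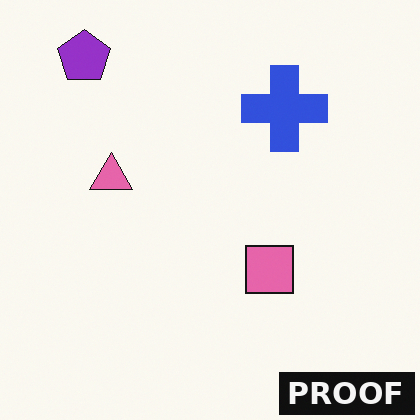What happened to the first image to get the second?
This is the original image watermarked with the text "PROOF" in the lower-right corner.

A dark label reading "PROOF" appears in the lower-right corner.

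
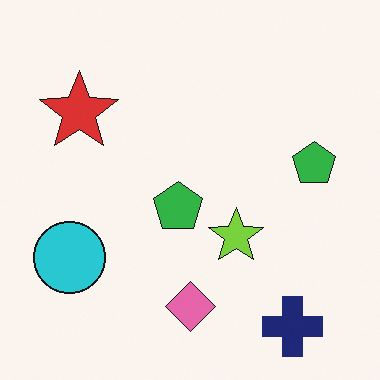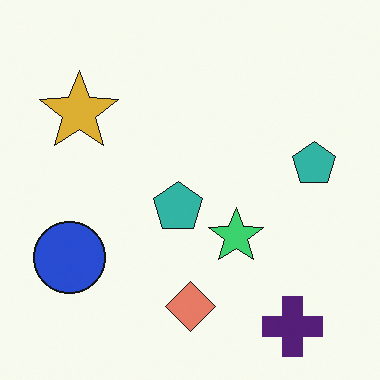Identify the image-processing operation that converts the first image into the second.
The transformation is: hue-shifted slightly.

Every shape's color has rotated by the same amount around the hue wheel — a uniform hue shift.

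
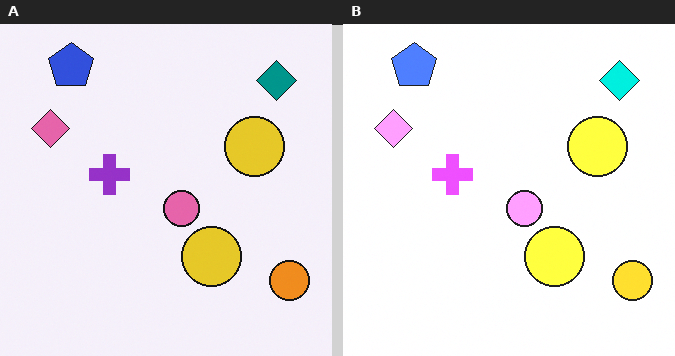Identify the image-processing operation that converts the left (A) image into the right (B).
It was noticeably brightened.

Every pixel — background and shapes alike — is uniformly brightened.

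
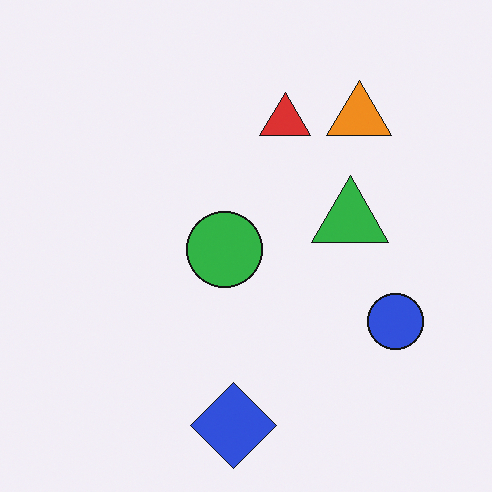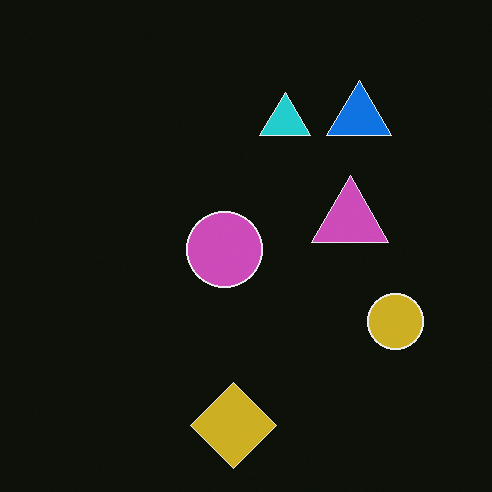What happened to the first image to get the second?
The image was color-inverted (negative).

The light background has become dark and every shape's color is its complement — a photographic negative.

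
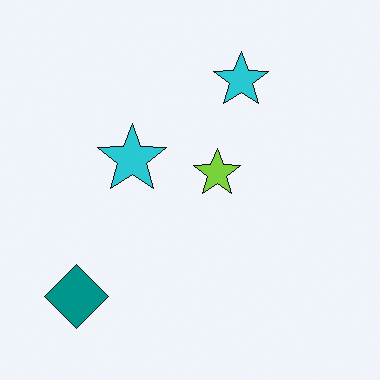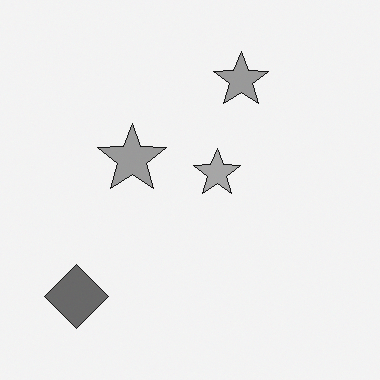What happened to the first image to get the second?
Converted to grayscale.

All color is removed — every shape is now a shade of grey.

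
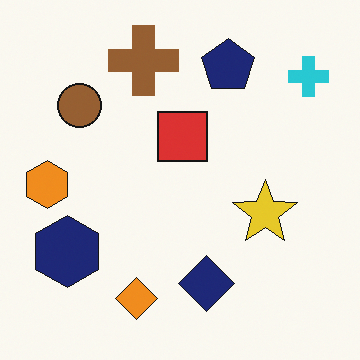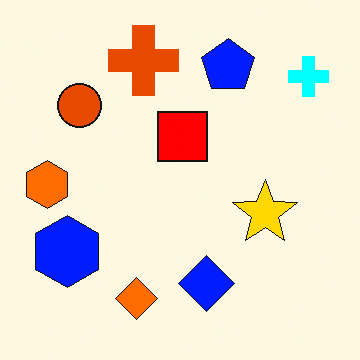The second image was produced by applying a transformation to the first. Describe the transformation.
Heavily oversaturated.

All colors are more vivid — a global saturation change.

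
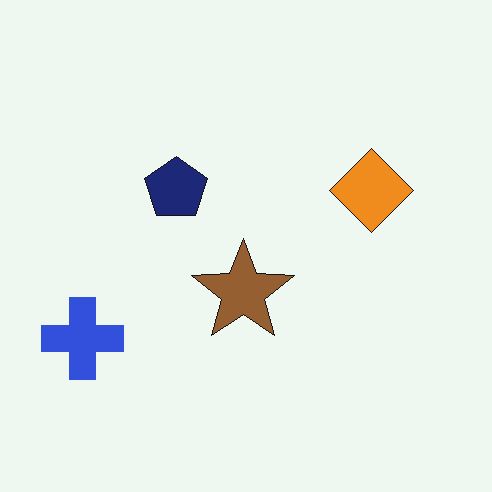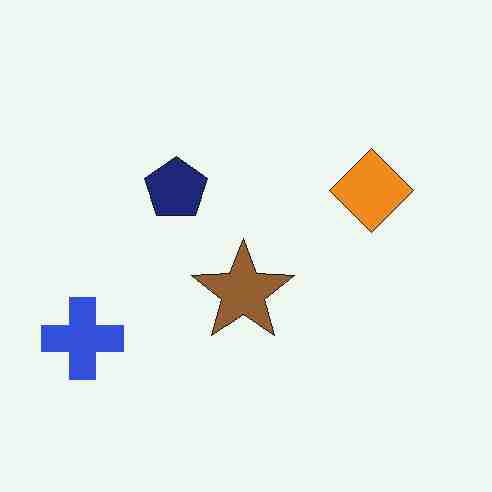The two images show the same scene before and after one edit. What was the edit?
This is the original image heavily JPEG-compressed with obvious blocking artifacts.

Blocky 8×8 compression artifacts appear around shape edges and the flat background shows ringing — characteristic JPEG degradation.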